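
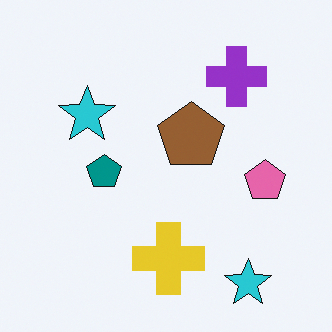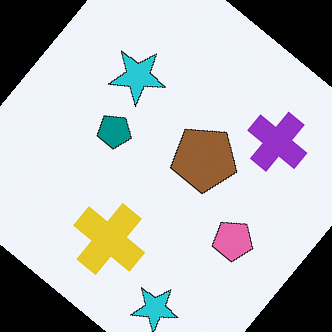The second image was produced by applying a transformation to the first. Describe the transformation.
The image was rotated clockwise by a large amount — several tens of degrees.

Every shape is tilted by the same angle and the image corners show triangular fill wedges — a whole-image rotation by a non-right angle.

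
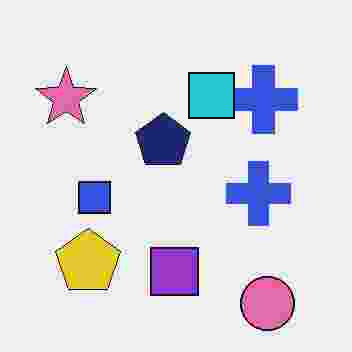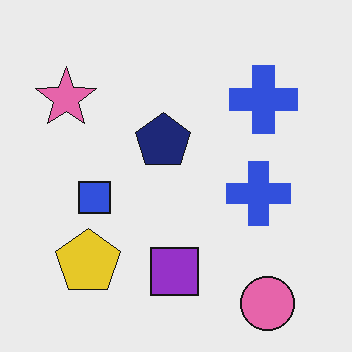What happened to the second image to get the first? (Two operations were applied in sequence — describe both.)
The transformation is: degraded with heavy JPEG compression, then overlaid with an additional cyan square.

Blocky 8×8 compression artifacts appear around shape edges and the flat background shows ringing — characteristic JPEG degradation. A cyan square appears in the first image that is absent from the second.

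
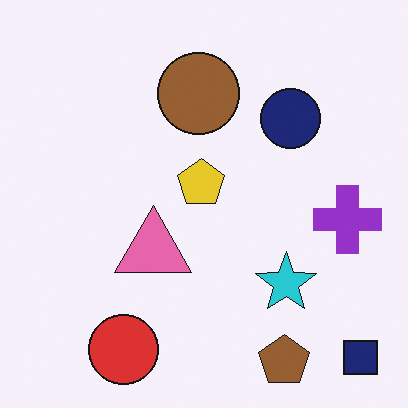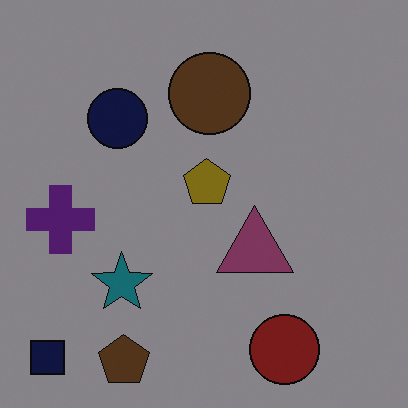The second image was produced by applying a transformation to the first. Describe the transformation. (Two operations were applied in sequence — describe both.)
It was darkened a lot, then flipped horizontally (left ↔ right).

Every pixel — background and shapes alike — is uniformly darkened. The navy square is in the bottom-right of the first image and the bottom-left of the second — shapes on opposite sides of the vertical midline have swapped in a mirror flip.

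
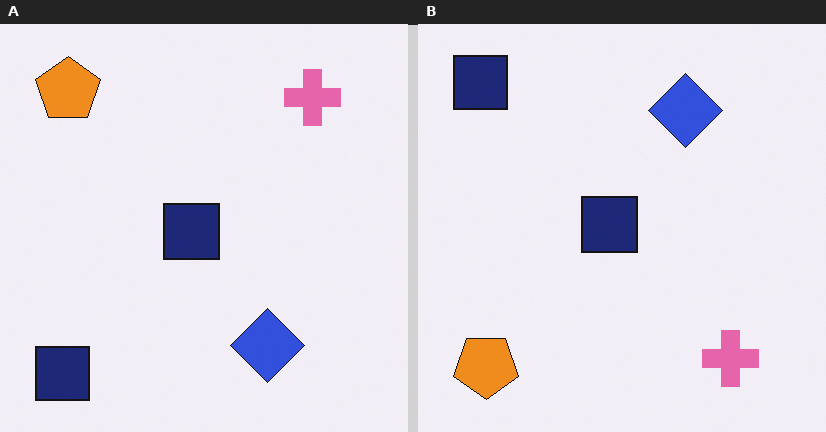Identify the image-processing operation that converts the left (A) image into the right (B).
It was flipped vertically (top ↔ bottom).

The orange pentagon is in the top-left of the left (A) image and the bottom-left of the right (B) — shapes on opposite sides of the horizontal midline have swapped in a mirror flip.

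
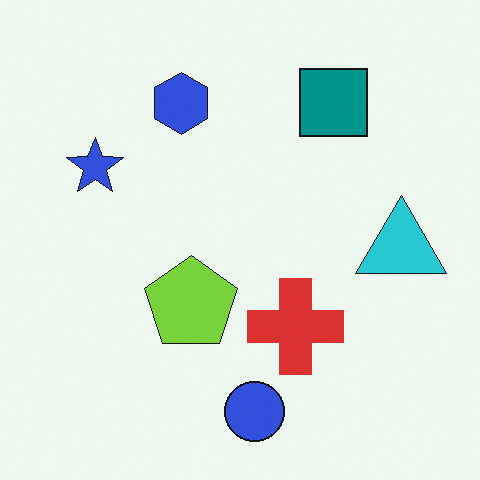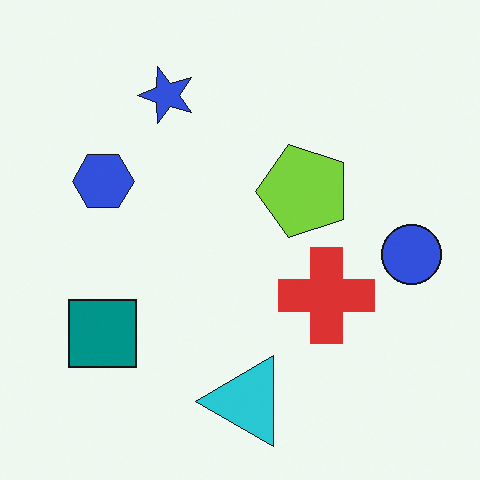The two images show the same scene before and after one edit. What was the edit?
The second image is the first transposed (reflected across the top-left ↔ bottom-right diagonal).

Shapes have swapped their row and column positions — what was in the top-right is now in the bottom-left — a diagonal reflection.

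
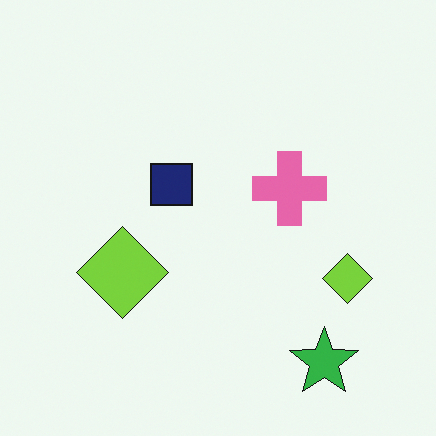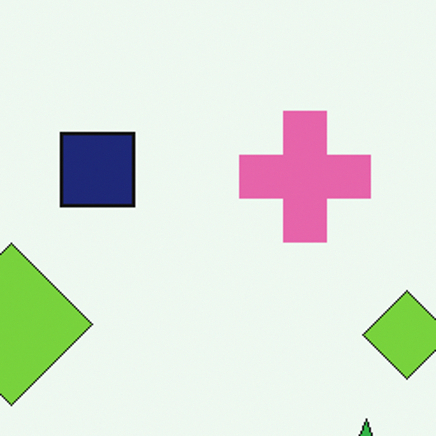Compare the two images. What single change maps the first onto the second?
The transformation is: cropped to a noticeably smaller region and rescaled.

The visible shapes are larger and the field of view is narrower; shapes near the original edges may be partly or wholly outside the frame — a crop-and-rescale.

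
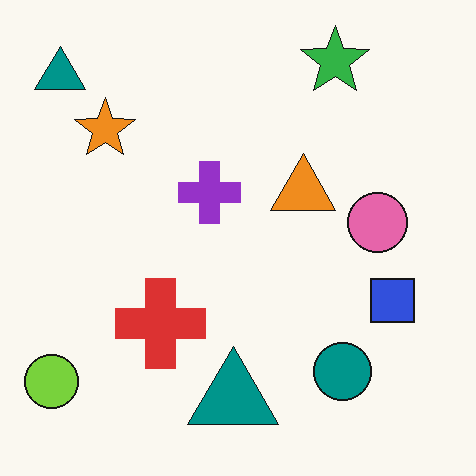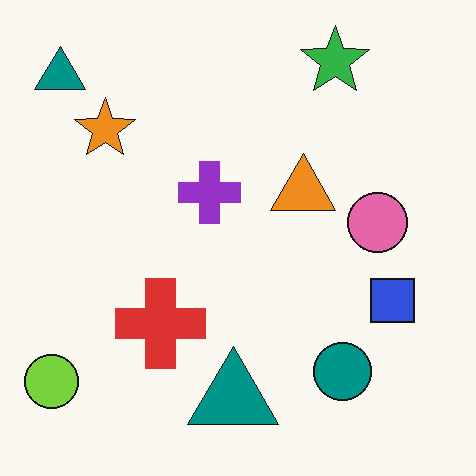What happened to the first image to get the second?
The transformation is: given moderate JPEG compression.

Blocky 8×8 compression artifacts appear around shape edges and the flat background shows ringing — characteristic JPEG degradation.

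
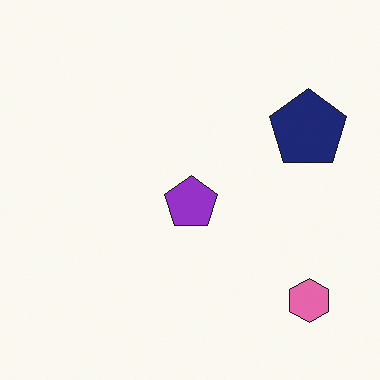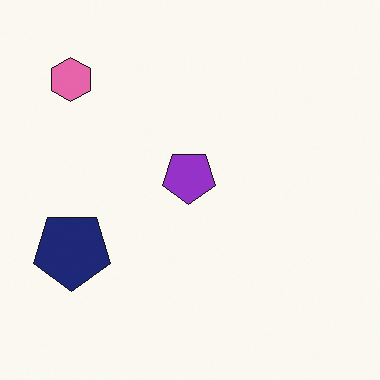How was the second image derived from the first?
This is the original image rotated 180°.

The pink hexagon sits in the bottom-right of the first image and the top-left of the second — consistent with a whole-image 180° rotation.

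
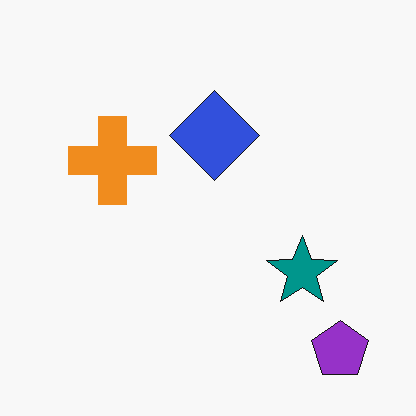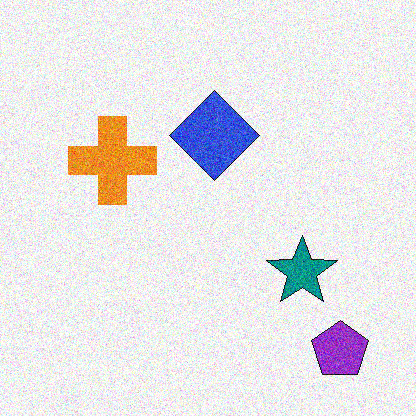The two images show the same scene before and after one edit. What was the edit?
The image was degraded with strong gaussian noise.

Random speckle covers the whole image, including the flat background.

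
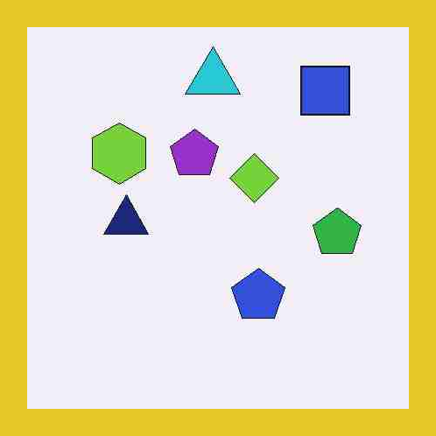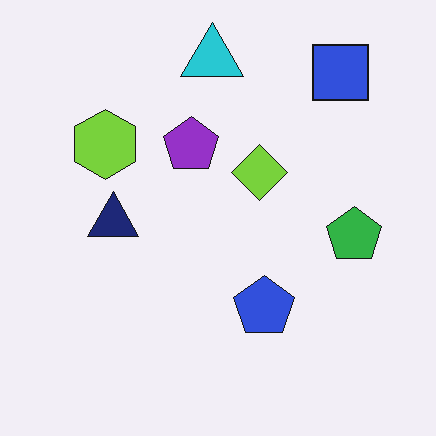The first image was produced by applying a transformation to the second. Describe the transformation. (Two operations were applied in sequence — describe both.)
It was heavily JPEG-compressed with obvious blocking artifacts, then framed with a yellow border.

Blocky 8×8 compression artifacts appear around shape edges and the flat background shows ringing — characteristic JPEG degradation. A solid yellow frame runs around the edge of the first image, with the content slightly shrunk inside it.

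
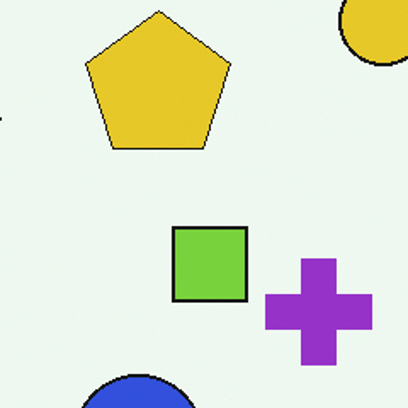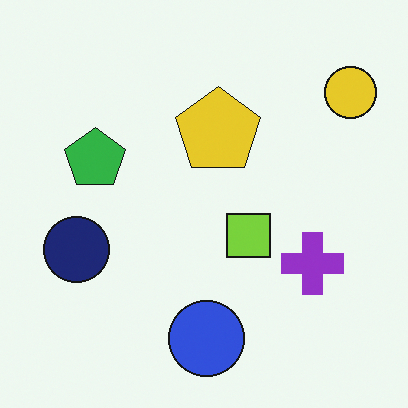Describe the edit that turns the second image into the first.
Cropped to a noticeably smaller region and rescaled.

The visible shapes are larger and the field of view is narrower; shapes near the original edges may be partly or wholly outside the frame — a crop-and-rescale.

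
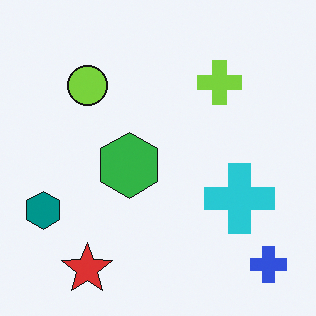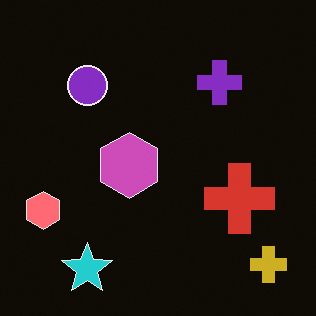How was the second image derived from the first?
The transformation is: color-inverted (negative).

The light background has become dark and every shape's color is its complement — a photographic negative.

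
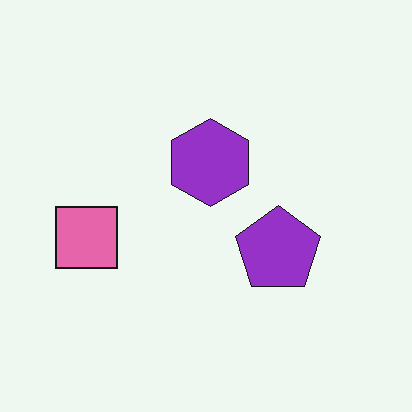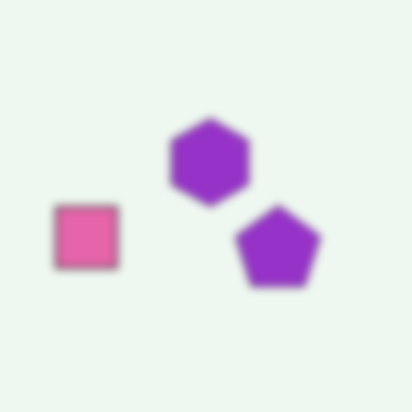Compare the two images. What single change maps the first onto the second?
This is the original image noticeably gaussian-blurred.

Shape edges and outlines are uniformly softened across the whole image.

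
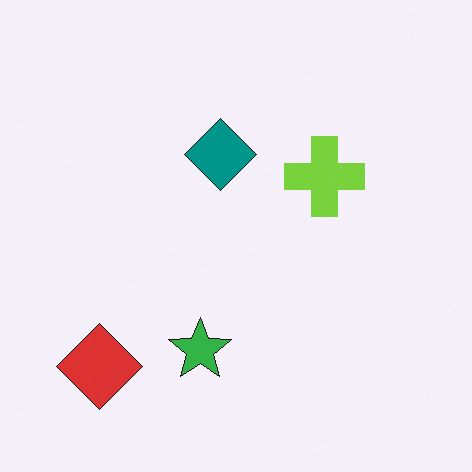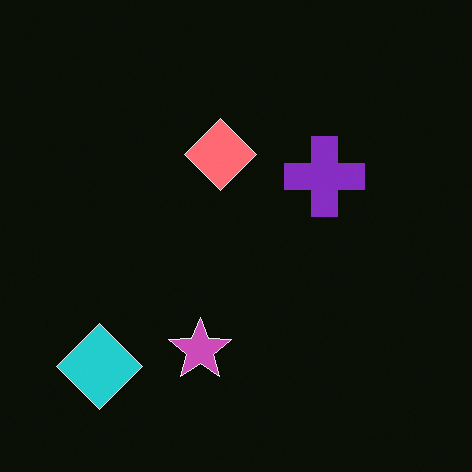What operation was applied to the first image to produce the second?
The second image is the first color-inverted (negative).

The light background has become dark and every shape's color is its complement — a photographic negative.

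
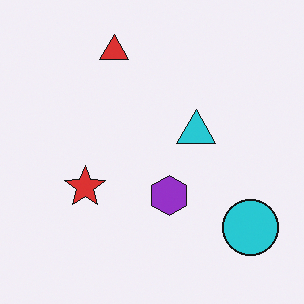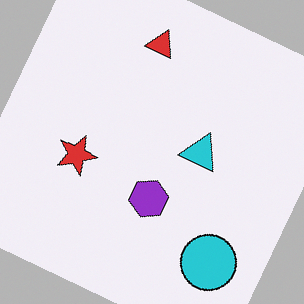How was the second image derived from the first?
It was rotated clockwise by a clearly visible amount.

Every shape is tilted by the same angle and the image corners show triangular fill wedges — a whole-image rotation by a non-right angle.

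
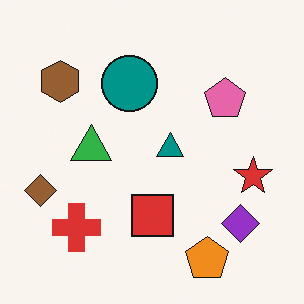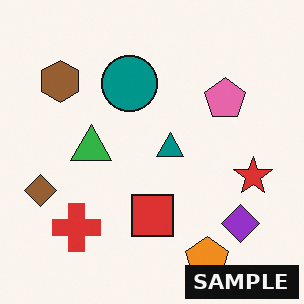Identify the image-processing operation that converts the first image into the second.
This is the original image watermarked with the text "SAMPLE" in the lower-right corner.

A dark label reading "SAMPLE" appears in the lower-right corner.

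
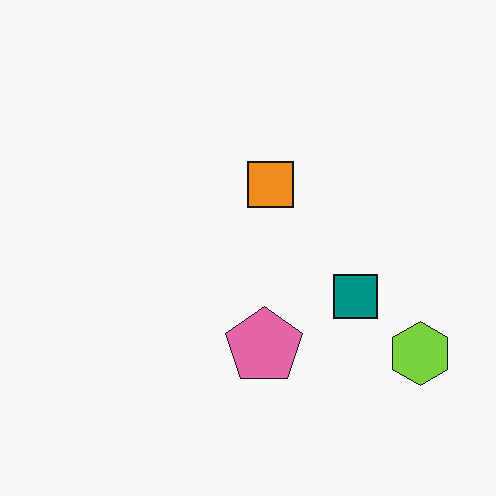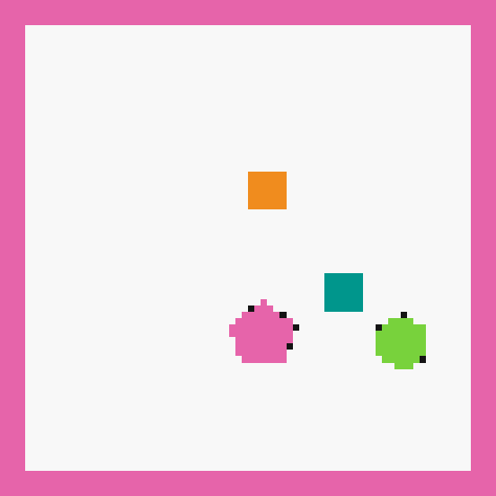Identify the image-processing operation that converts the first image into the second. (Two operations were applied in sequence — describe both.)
The transformation is: moderately pixelated, then framed with a pink border.

Shapes are reduced to large square blocks; fine edges and outlines are lost — a downscale-then-upscale (mosaic) effect. A solid pink frame runs around the edge of the second image, with the content slightly shrunk inside it.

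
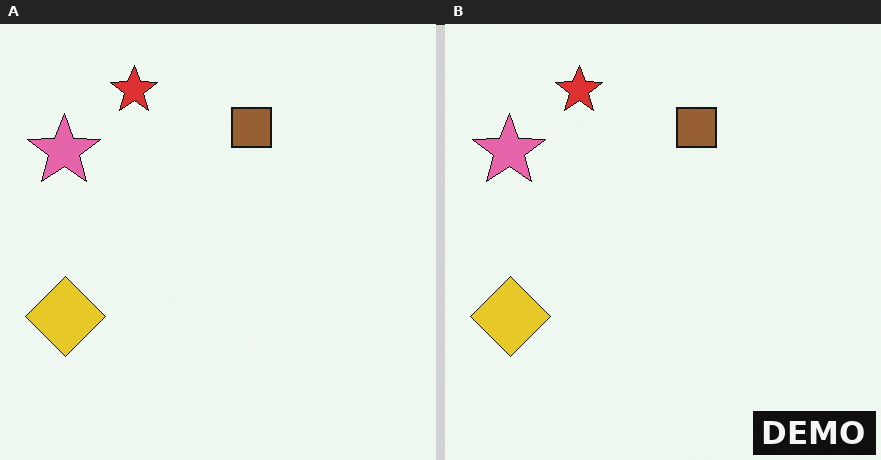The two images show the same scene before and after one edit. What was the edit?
The transformation is: watermarked with the text "DEMO" in the lower-right corner.

A dark label reading "DEMO" appears in the lower-right corner.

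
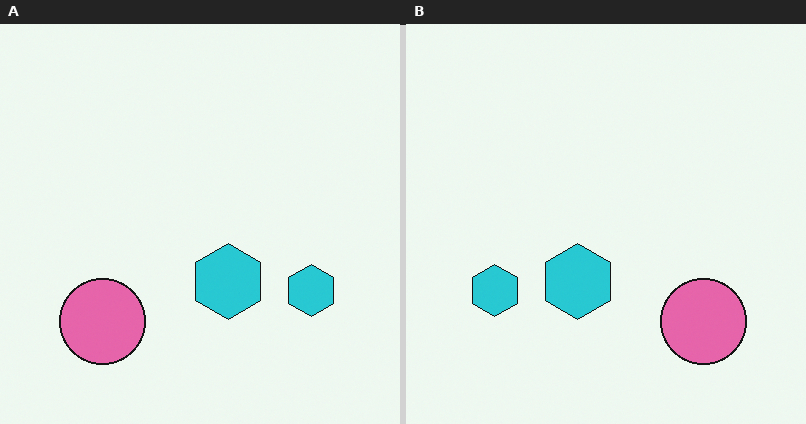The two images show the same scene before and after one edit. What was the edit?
The image was flipped horizontally (left ↔ right).

The pink circle is in the bottom-left of the left (A) image and the bottom-right of the right (B) — shapes on opposite sides of the vertical midline have swapped in a mirror flip.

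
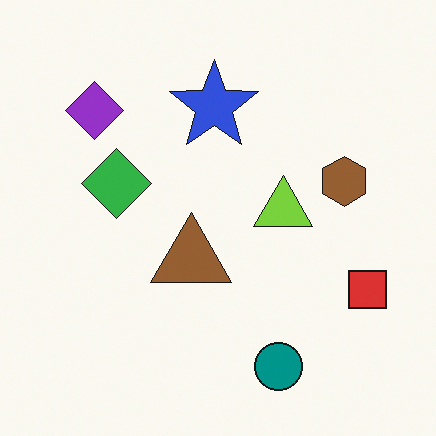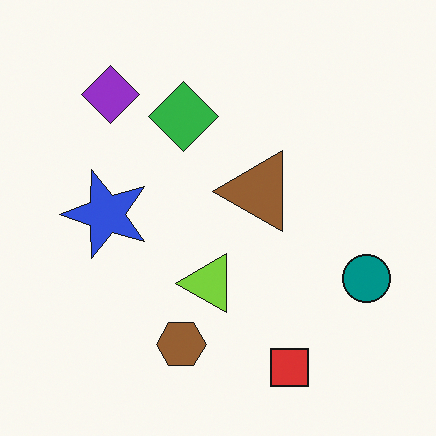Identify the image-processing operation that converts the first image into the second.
The transformation is: transposed (reflected across the top-left ↔ bottom-right diagonal).

Shapes have swapped their row and column positions — what was in the top-right is now in the bottom-left — a diagonal reflection.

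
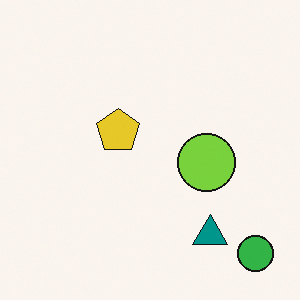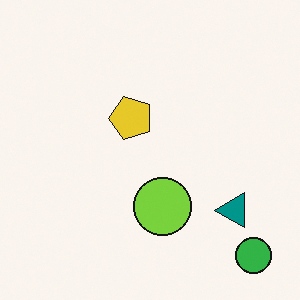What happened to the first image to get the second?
The second image is the first transposed (reflected across the top-left ↔ bottom-right diagonal).

Shapes have swapped their row and column positions — what was in the top-right is now in the bottom-left — a diagonal reflection.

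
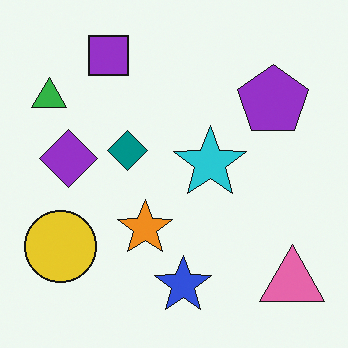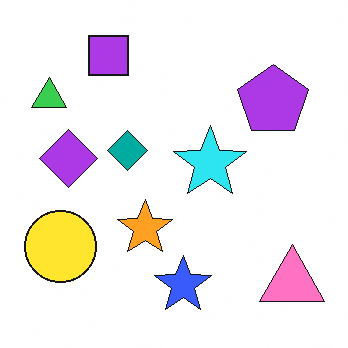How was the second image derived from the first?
The second image is the first brightened a little.

Every pixel — background and shapes alike — is uniformly brightened.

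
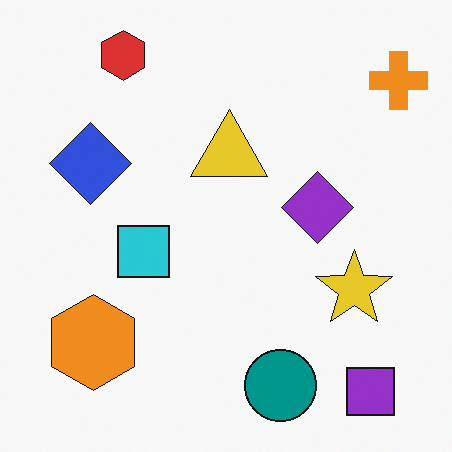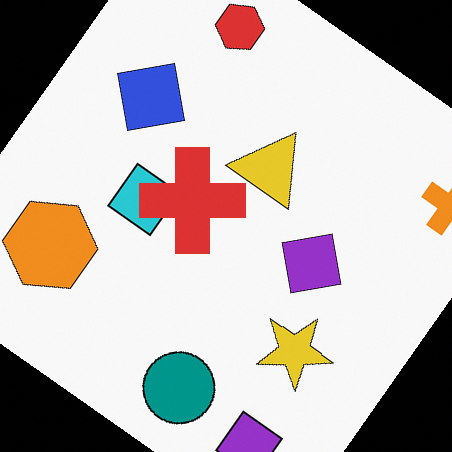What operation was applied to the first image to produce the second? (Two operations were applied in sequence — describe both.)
This is the original image rotated clockwise by a large amount — several tens of degrees, then overlaid with an additional red cross.

Every shape is tilted by the same angle and the image corners show triangular fill wedges — a whole-image rotation by a non-right angle. A red cross appears in the second image that is absent from the first.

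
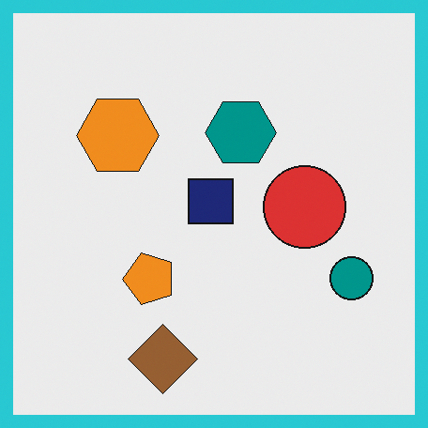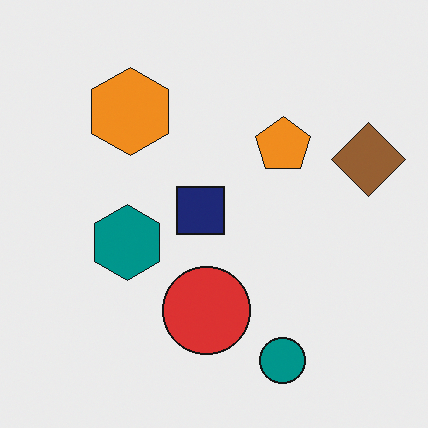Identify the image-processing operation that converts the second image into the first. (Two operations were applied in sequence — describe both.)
The first image is the second transposed (reflected across the top-left ↔ bottom-right diagonal), then framed with a cyan border.

Shapes have swapped their row and column positions — what was in the top-right is now in the bottom-left — a diagonal reflection. A solid cyan frame runs around the edge of the first image, with the content slightly shrunk inside it.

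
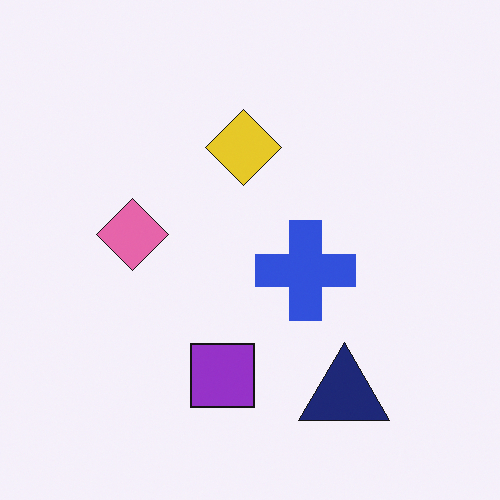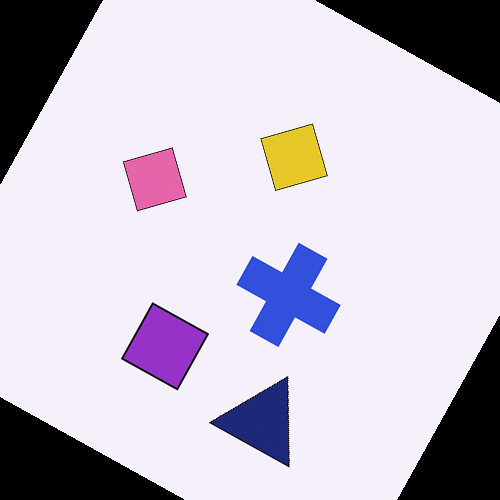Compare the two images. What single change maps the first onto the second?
This is the original image rotated clockwise by a moderate amount.

Every shape is tilted by the same angle and the image corners show triangular fill wedges — a whole-image rotation by a non-right angle.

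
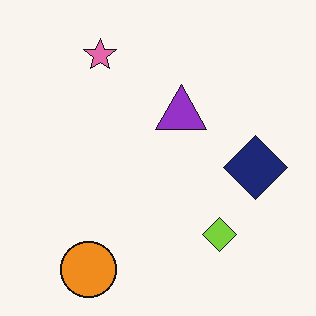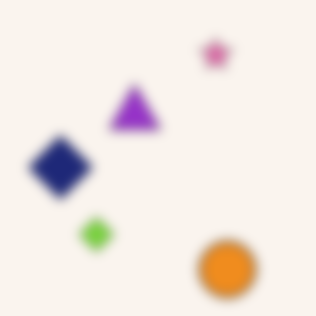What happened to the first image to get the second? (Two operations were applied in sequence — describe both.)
Flipped horizontally (left ↔ right), then heavily blurred.

The navy diamond is in the right of the first image and the left of the second — shapes on opposite sides of the vertical midline have swapped in a mirror flip. Shape edges and outlines are uniformly softened across the whole image.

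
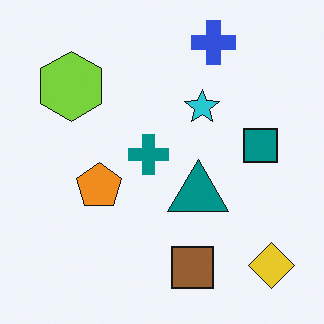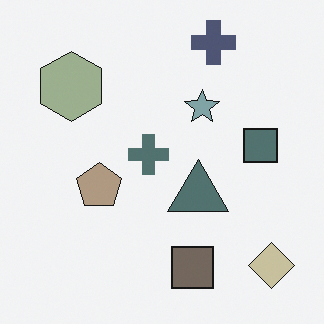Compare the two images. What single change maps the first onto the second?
The transformation is: heavily desaturated.

All colors are more muted and greyish — a global saturation change.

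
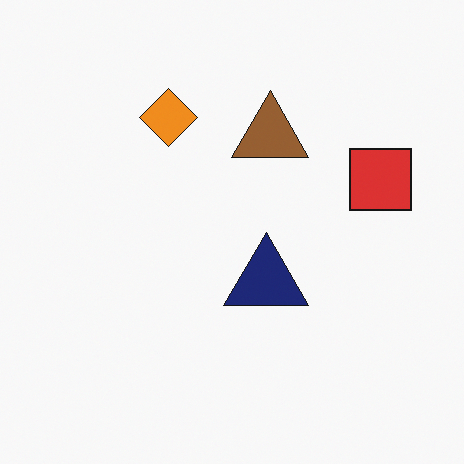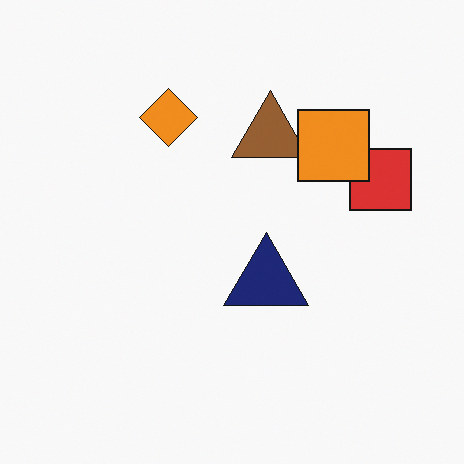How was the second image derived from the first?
It was overlaid with an additional orange square.

An orange square appears in the second image that is absent from the first.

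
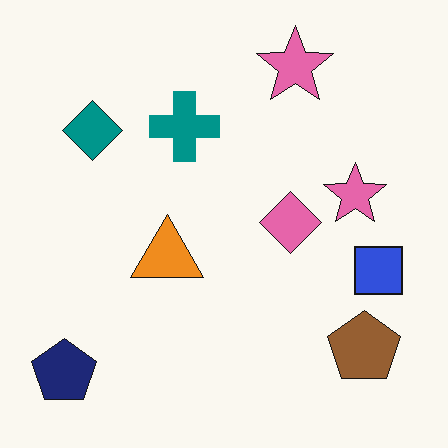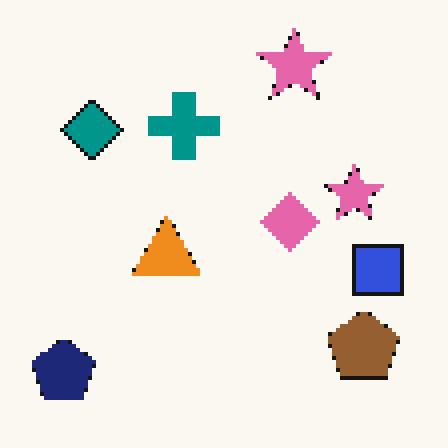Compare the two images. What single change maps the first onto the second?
It was lightly pixelated (a mild mosaic effect).

Shapes are reduced to large square blocks; fine edges and outlines are lost — a downscale-then-upscale (mosaic) effect.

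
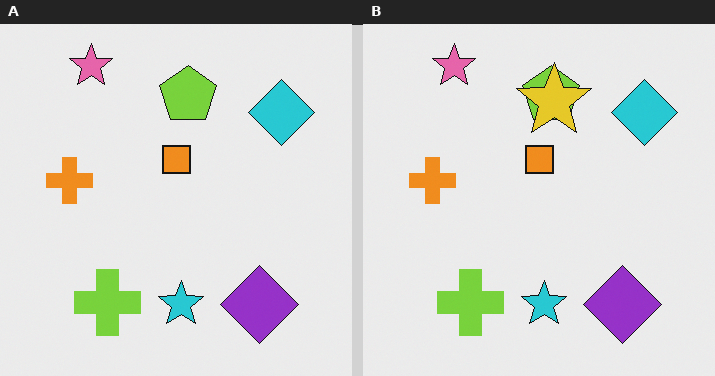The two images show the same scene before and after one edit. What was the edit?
Overlaid with an additional yellow star.

A yellow star appears in the right (B) image that is absent from the left (A).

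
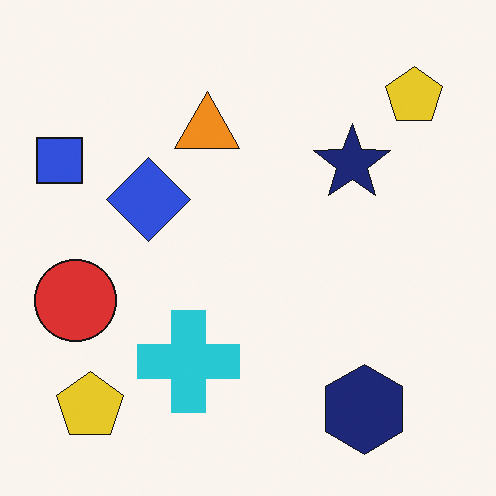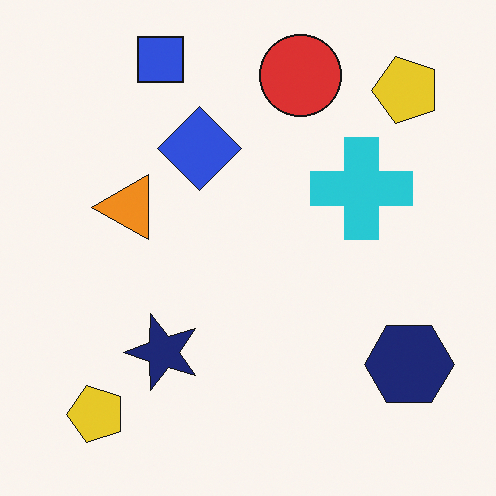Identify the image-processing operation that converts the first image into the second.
Transposed (reflected across the top-left ↔ bottom-right diagonal).

Shapes have swapped their row and column positions — what was in the top-right is now in the bottom-left — a diagonal reflection.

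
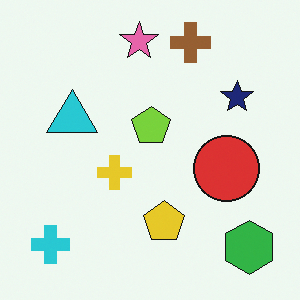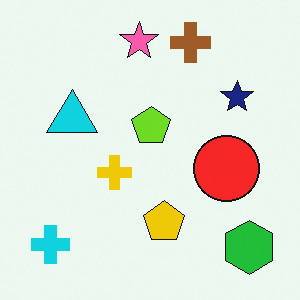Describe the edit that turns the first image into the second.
It was slightly oversaturated.

All colors are more vivid — a global saturation change.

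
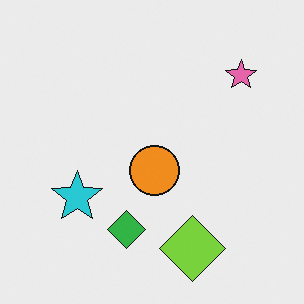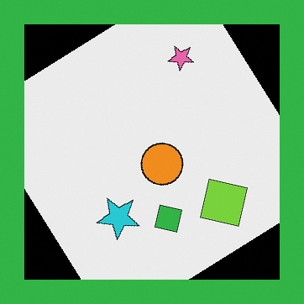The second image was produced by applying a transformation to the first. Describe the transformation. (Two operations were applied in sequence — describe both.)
The transformation is: rotated counter-clockwise by a large amount — several tens of degrees, then framed with a green border.

Every shape is tilted by the same angle and the image corners show triangular fill wedges — a whole-image rotation by a non-right angle. A solid green frame runs around the edge of the second image, with the content slightly shrunk inside it.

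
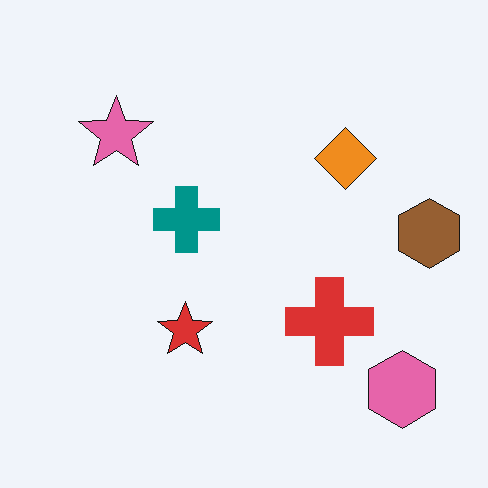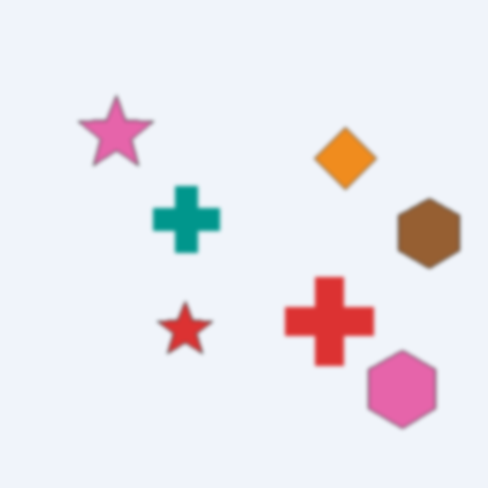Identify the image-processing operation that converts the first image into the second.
The transformation is: slightly softened.

Shape edges and outlines are uniformly softened across the whole image.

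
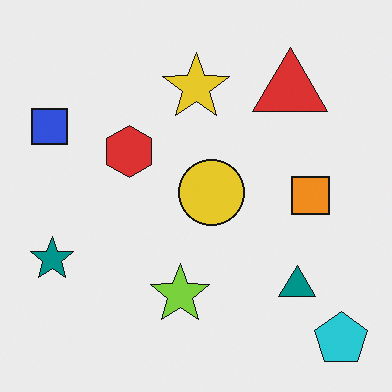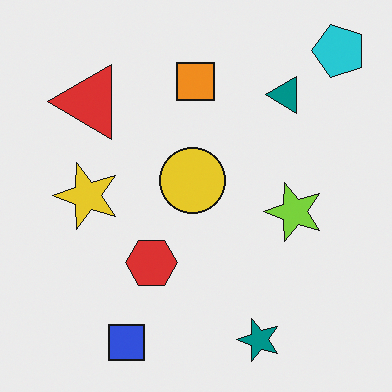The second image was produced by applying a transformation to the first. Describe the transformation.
The transformation is: rotated 90° counter-clockwise.

The cyan pentagon sits in the bottom-right of the first image and the top-right of the second — consistent with a whole-image 90° counter-clockwise rotation.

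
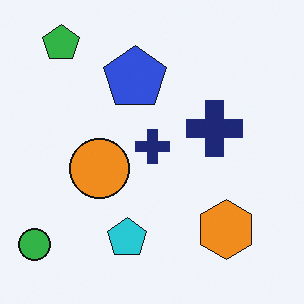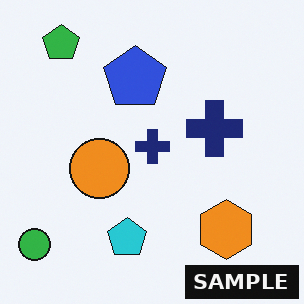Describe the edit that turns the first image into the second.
The image was watermarked with the text "SAMPLE" in the lower-right corner.

A dark label reading "SAMPLE" appears in the lower-right corner.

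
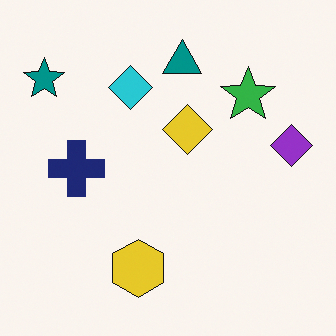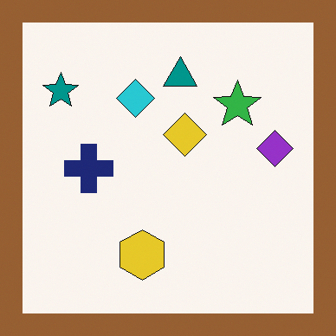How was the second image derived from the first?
The image was framed with a brown border.

A solid brown frame runs around the edge of the second image, with the content slightly shrunk inside it.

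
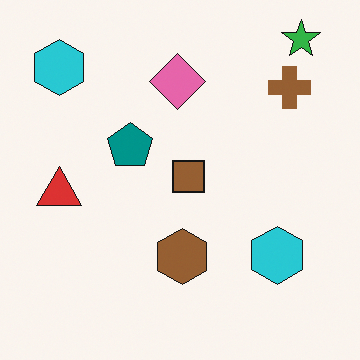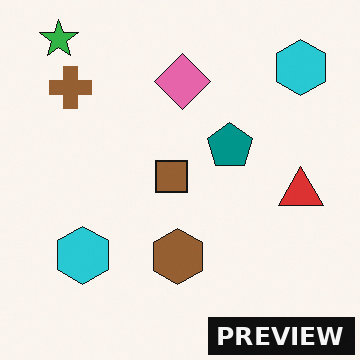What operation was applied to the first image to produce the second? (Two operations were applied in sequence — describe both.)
This is the original image flipped horizontally (left ↔ right), then watermarked with the text "PREVIEW" in the lower-right corner.

The red triangle is in the left of the first image and the right of the second — shapes on opposite sides of the vertical midline have swapped in a mirror flip. A dark label reading "PREVIEW" appears in the lower-right corner.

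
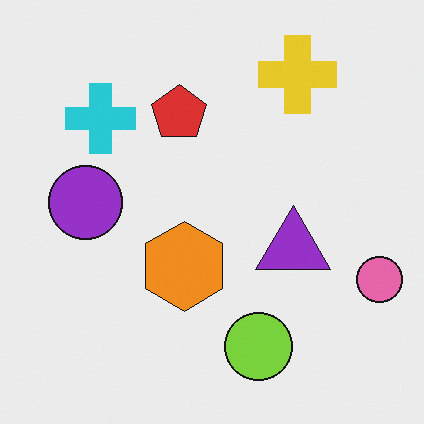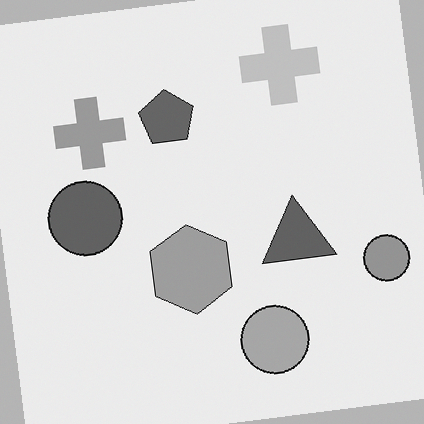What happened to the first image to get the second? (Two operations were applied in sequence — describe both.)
Converted to grayscale, then rotated counter-clockwise by a few degrees.

All color is removed — every shape is now a shade of grey. Every shape is tilted by the same angle and the image corners show triangular fill wedges — a whole-image rotation by a non-right angle.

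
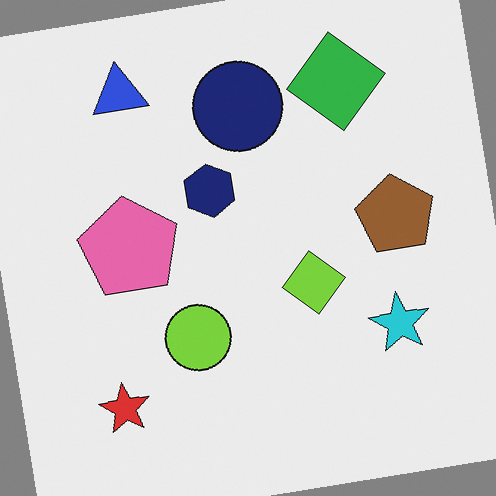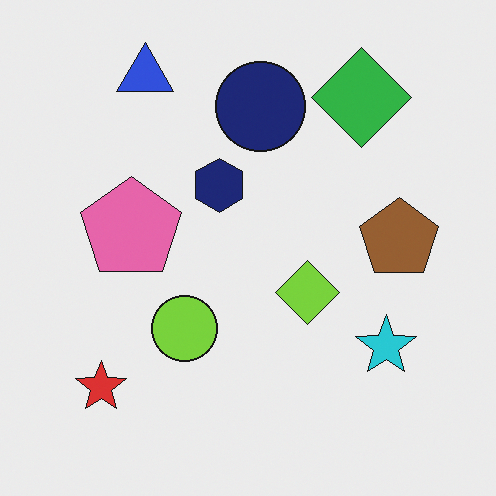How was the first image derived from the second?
This is the original image rotated counter-clockwise by a few degrees.

Every shape is tilted by the same angle and the image corners show triangular fill wedges — a whole-image rotation by a non-right angle.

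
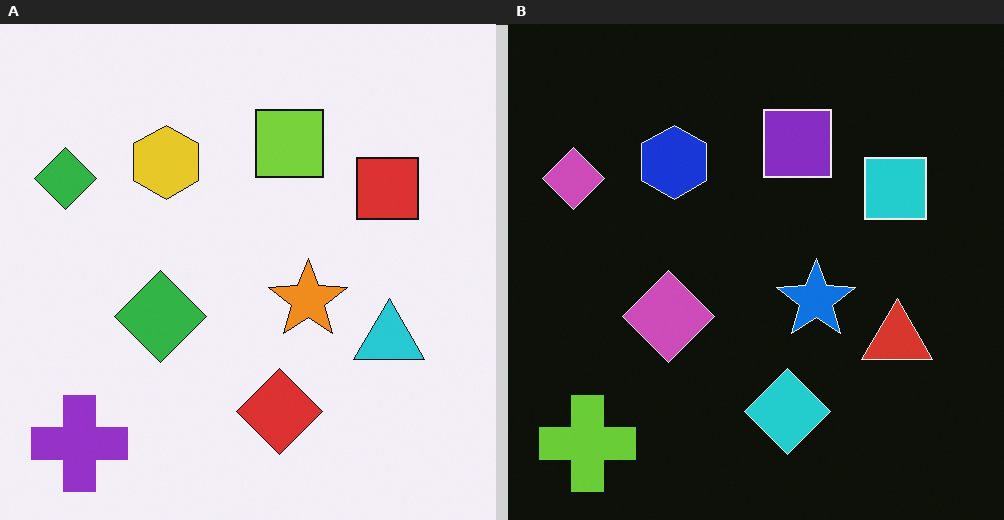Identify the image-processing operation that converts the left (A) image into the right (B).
This is the original image color-inverted (negative).

The light background has become dark and every shape's color is its complement — a photographic negative.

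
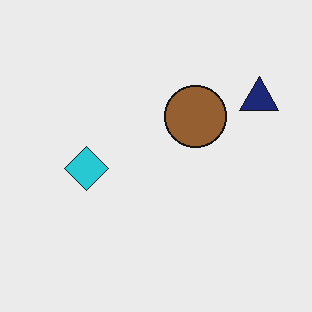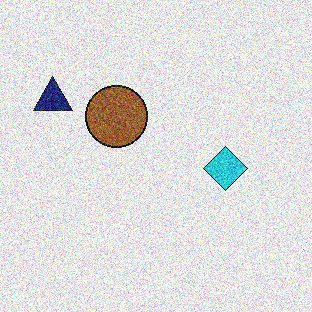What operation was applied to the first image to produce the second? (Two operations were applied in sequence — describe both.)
The second image is the first degraded with strong gaussian noise, then flipped horizontally (left ↔ right).

Random speckle covers the whole image, including the flat background. The navy triangle is in the top-right of the first image and the top-left of the second — shapes on opposite sides of the vertical midline have swapped in a mirror flip.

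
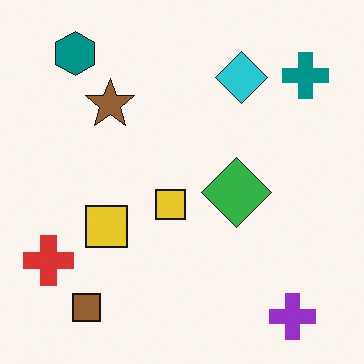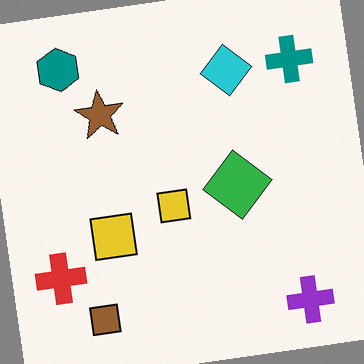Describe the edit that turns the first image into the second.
The image was rotated counter-clockwise by a small amount.

Every shape is tilted by the same angle and the image corners show triangular fill wedges — a whole-image rotation by a non-right angle.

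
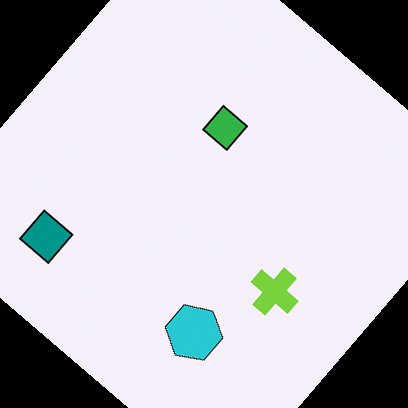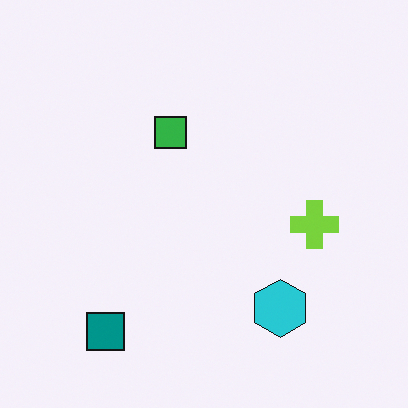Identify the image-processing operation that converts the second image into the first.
It was rotated clockwise by a large amount — several tens of degrees.

Every shape is tilted by the same angle and the image corners show triangular fill wedges — a whole-image rotation by a non-right angle.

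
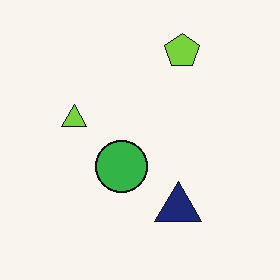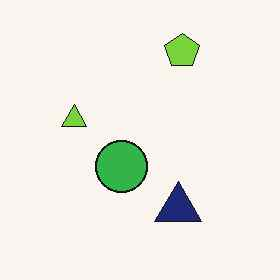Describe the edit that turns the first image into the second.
This is the original image JPEG-compressed with visible artifacts.

Blocky 8×8 compression artifacts appear around shape edges and the flat background shows ringing — characteristic JPEG degradation.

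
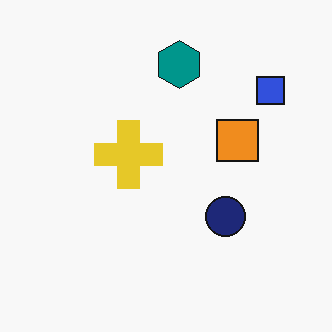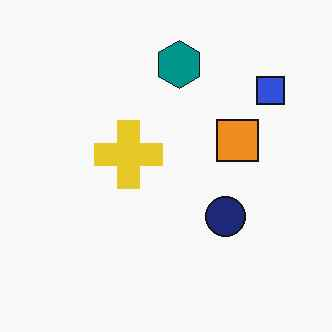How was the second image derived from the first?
The image was JPEG-compressed with visible artifacts.

Blocky 8×8 compression artifacts appear around shape edges and the flat background shows ringing — characteristic JPEG degradation.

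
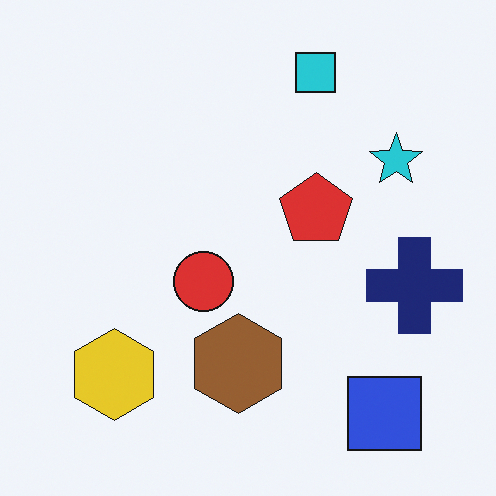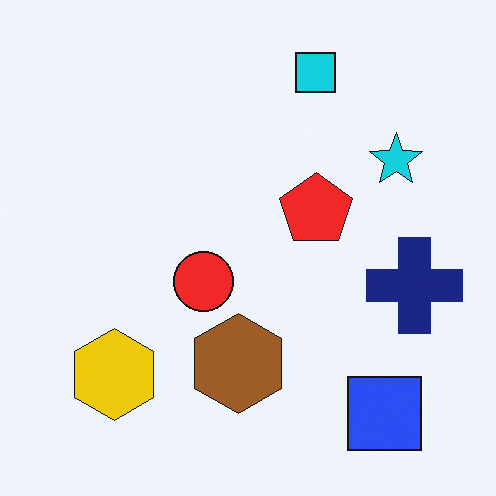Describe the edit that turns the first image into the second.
Slightly oversaturated.

All colors are more vivid — a global saturation change.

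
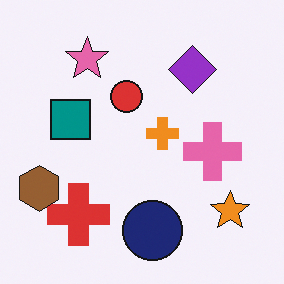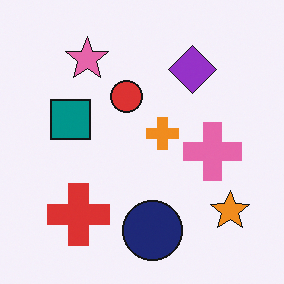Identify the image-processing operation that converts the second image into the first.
This is the original image overlaid with an additional brown hexagon.

A brown hexagon appears in the first image that is absent from the second.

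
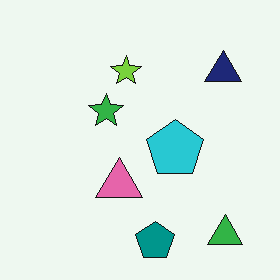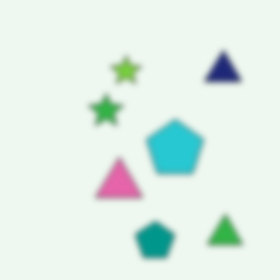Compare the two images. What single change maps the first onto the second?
The image was moderately blurred.

Shape edges and outlines are uniformly softened across the whole image.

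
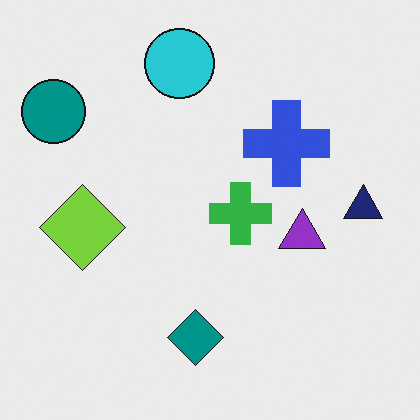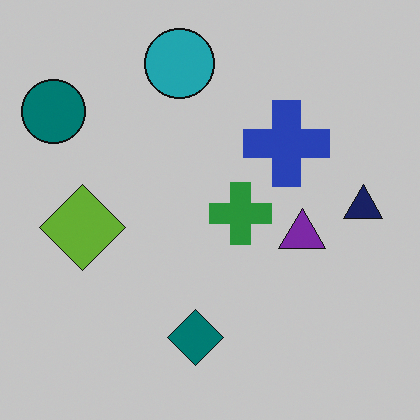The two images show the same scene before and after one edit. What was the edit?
This is the original image darkened a little.

Every pixel — background and shapes alike — is uniformly darkened.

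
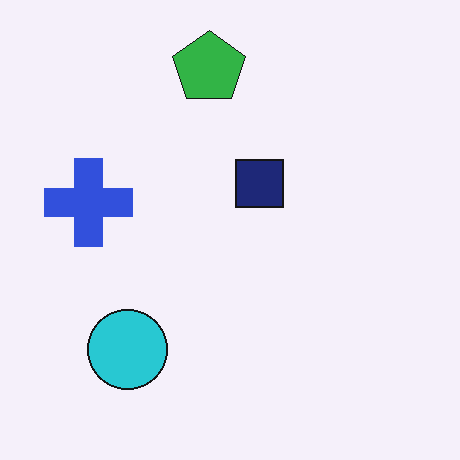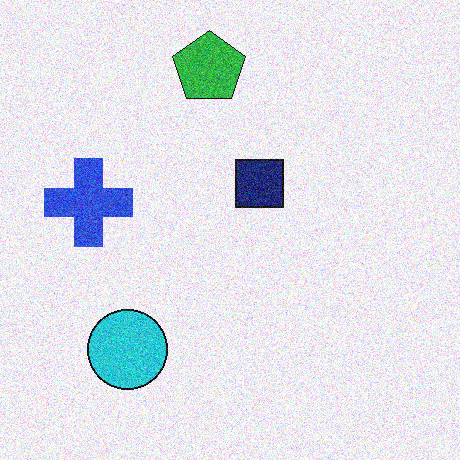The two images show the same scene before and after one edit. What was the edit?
This is the original image degraded with moderate additive noise.

Random speckle covers the whole image, including the flat background.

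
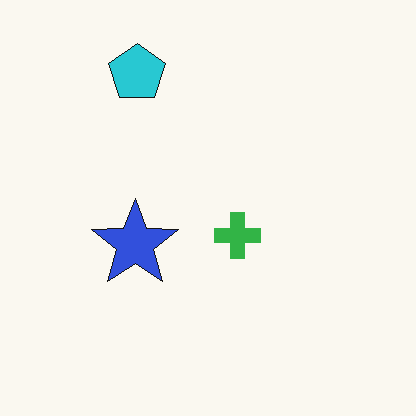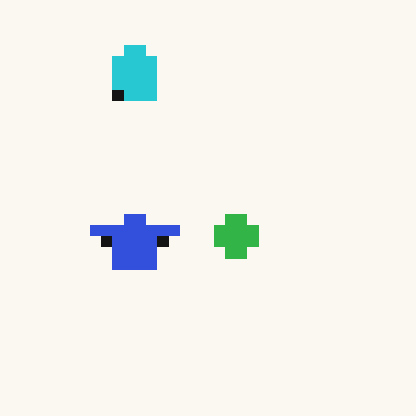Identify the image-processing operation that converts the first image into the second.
The transformation is: heavily pixelated into large blocks.

Shapes are reduced to large square blocks; fine edges and outlines are lost — a downscale-then-upscale (mosaic) effect.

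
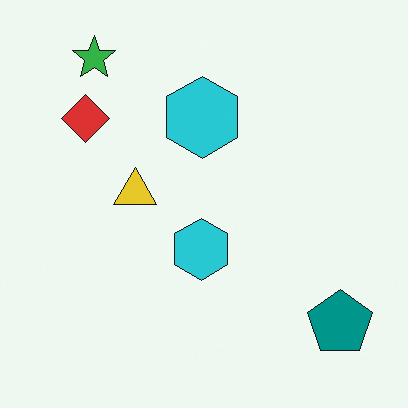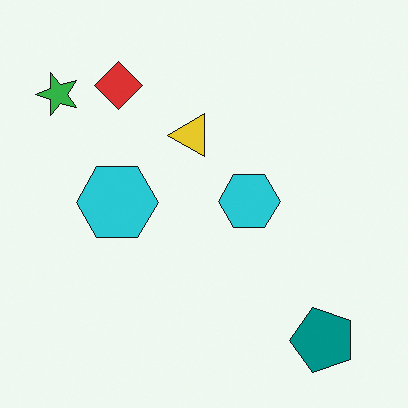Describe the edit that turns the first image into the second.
The second image is the first transposed (reflected across the top-left ↔ bottom-right diagonal).

Shapes have swapped their row and column positions — what was in the top-right is now in the bottom-left — a diagonal reflection.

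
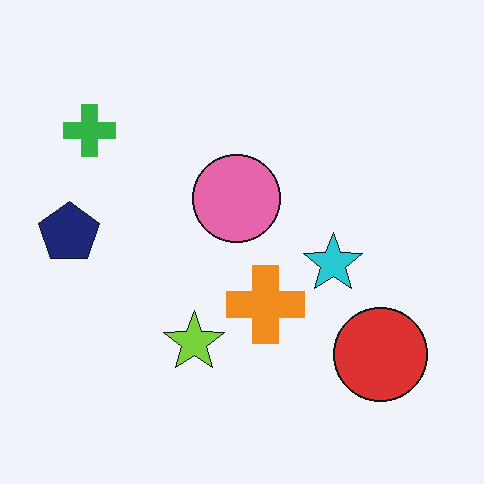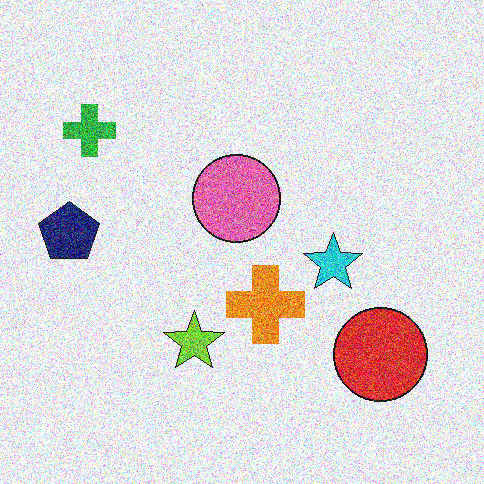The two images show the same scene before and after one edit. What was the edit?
Degraded with a thick layer of grain.

Random speckle covers the whole image, including the flat background.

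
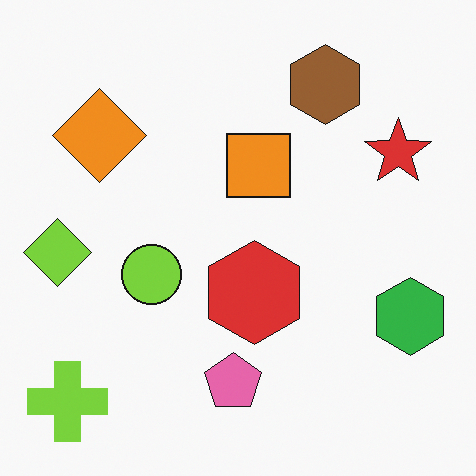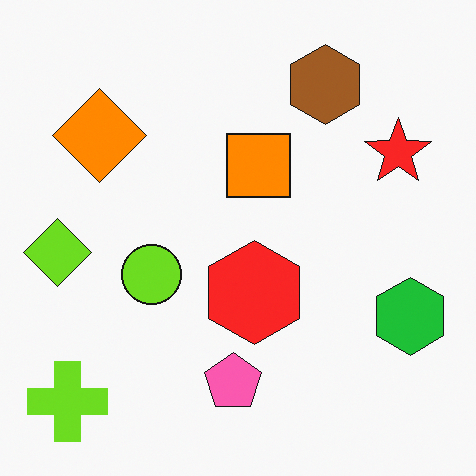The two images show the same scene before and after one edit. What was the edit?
It was slightly oversaturated.

All colors are more vivid — a global saturation change.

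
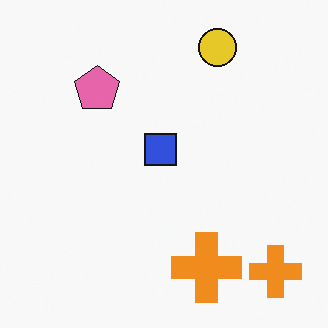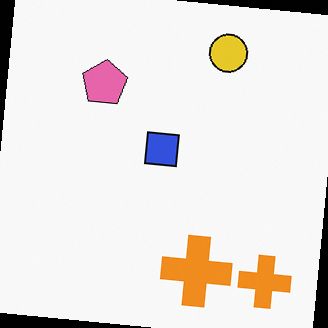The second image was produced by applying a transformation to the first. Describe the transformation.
The image was rotated clockwise by a small amount.

Every shape is tilted by the same angle and the image corners show triangular fill wedges — a whole-image rotation by a non-right angle.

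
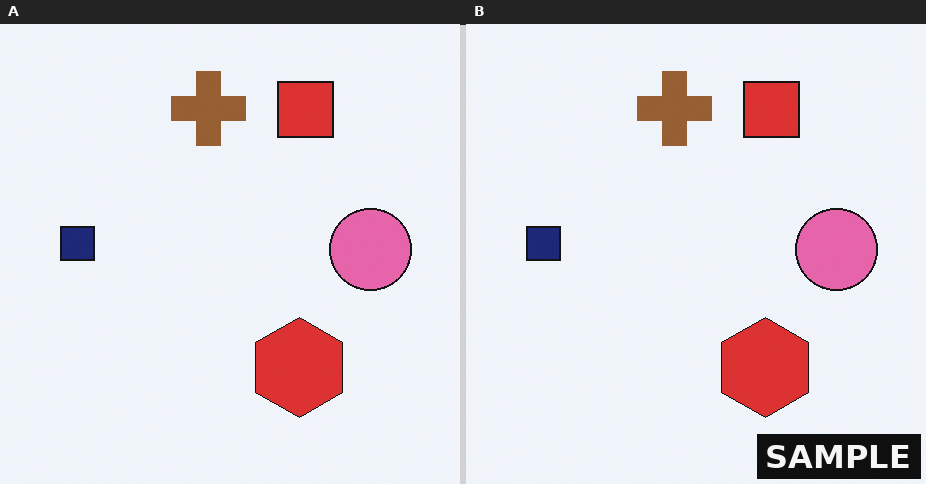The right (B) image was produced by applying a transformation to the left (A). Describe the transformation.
Watermarked with the text "SAMPLE" in the lower-right corner.

A dark label reading "SAMPLE" appears in the lower-right corner.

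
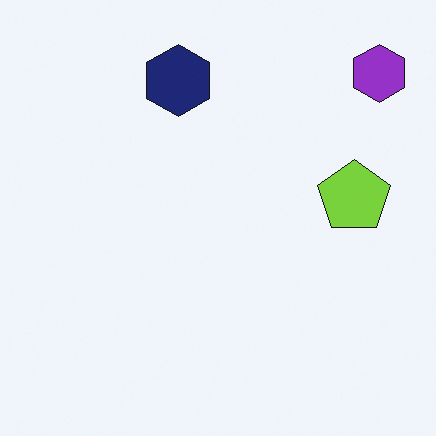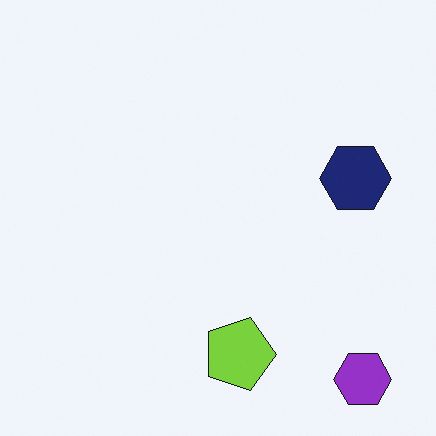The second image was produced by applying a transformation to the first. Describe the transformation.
The transformation is: rotated 90° clockwise.

The purple hexagon sits in the top-right of the first image and the bottom-right of the second — consistent with a whole-image 90° clockwise rotation.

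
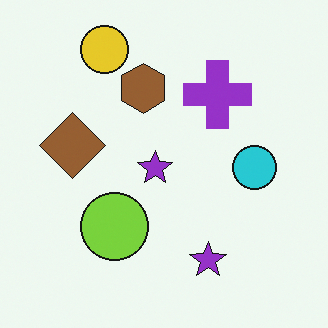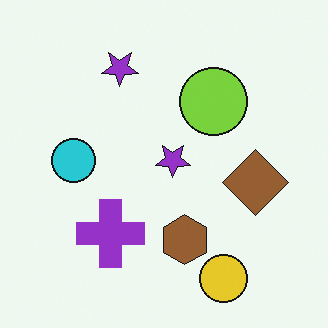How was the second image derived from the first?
This is the original image rotated 180°.

The yellow circle sits in the top-left of the first image and the bottom-right of the second — consistent with a whole-image 180° rotation.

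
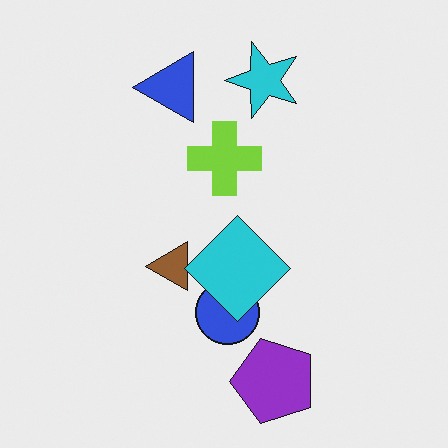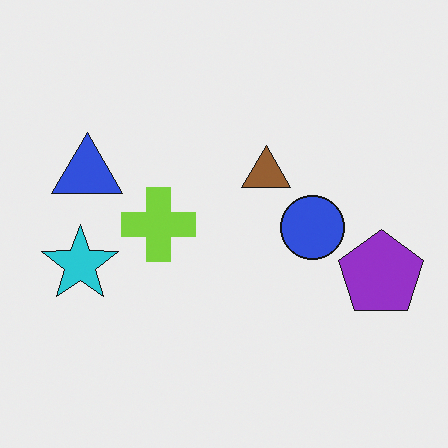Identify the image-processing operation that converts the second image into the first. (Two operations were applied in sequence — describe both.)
Transposed (reflected across the top-left ↔ bottom-right diagonal), then overlaid with an additional cyan diamond.

Shapes have swapped their row and column positions — what was in the top-right is now in the bottom-left — a diagonal reflection. A cyan diamond appears in the first image that is absent from the second.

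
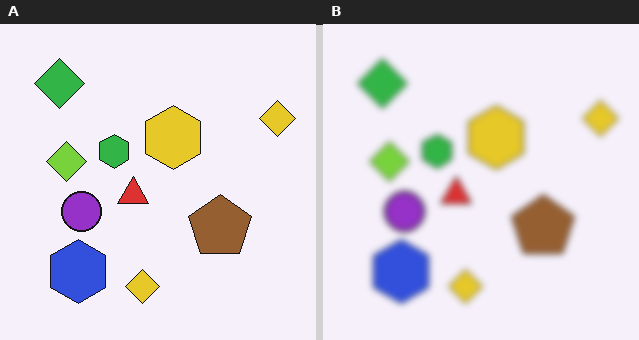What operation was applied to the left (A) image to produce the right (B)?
Noticeably gaussian-blurred.

Shape edges and outlines are uniformly softened across the whole image.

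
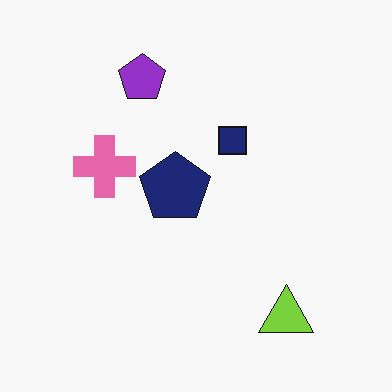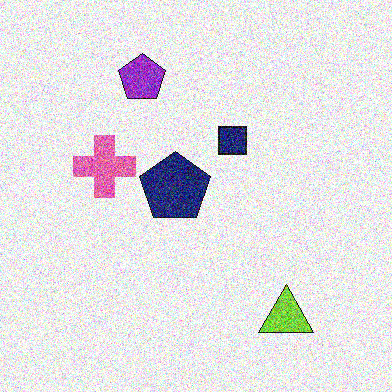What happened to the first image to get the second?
The transformation is: degraded with heavy additive noise.

Random speckle covers the whole image, including the flat background.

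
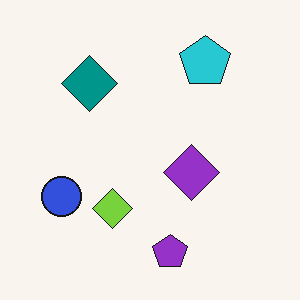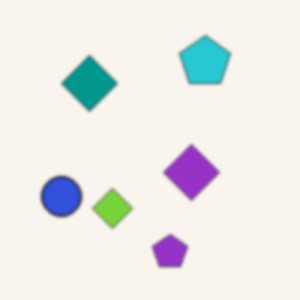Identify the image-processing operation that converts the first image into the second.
It was lightly blurred.

Shape edges and outlines are uniformly softened across the whole image.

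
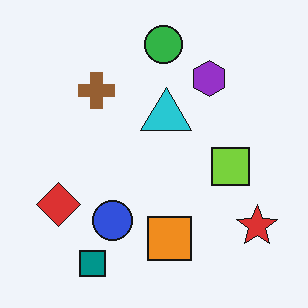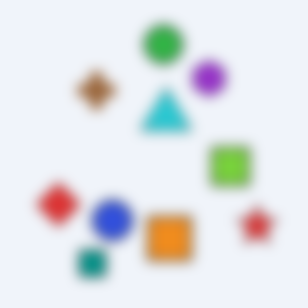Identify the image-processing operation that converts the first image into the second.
It was strongly gaussian-blurred.

Shape edges and outlines are uniformly softened across the whole image.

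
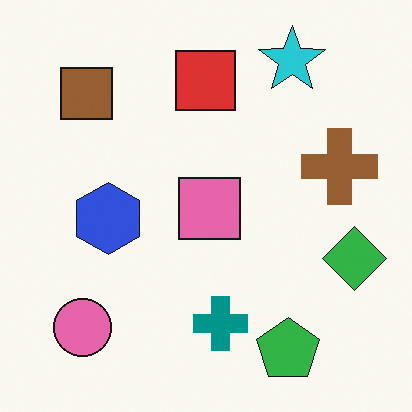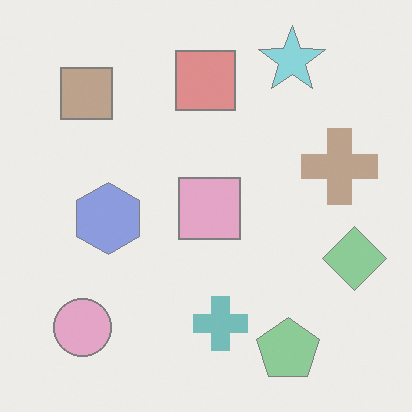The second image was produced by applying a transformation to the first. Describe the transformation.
It was given much lower contrast.

Tones are pushed toward mid-grey across the whole image — a global contrast change.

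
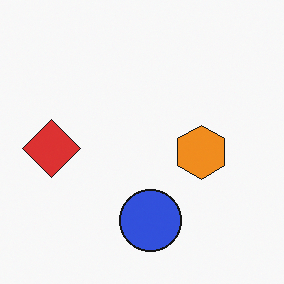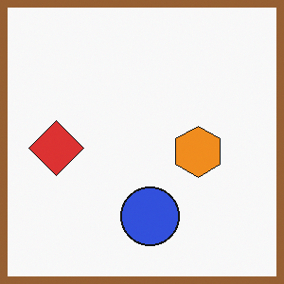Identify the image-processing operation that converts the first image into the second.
The transformation is: framed with a brown border.

A solid brown frame runs around the edge of the second image, with the content slightly shrunk inside it.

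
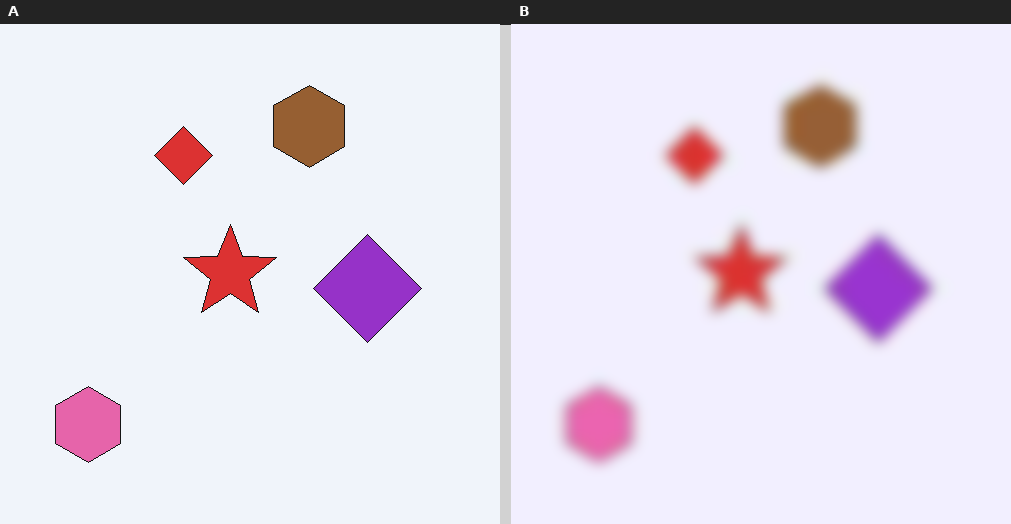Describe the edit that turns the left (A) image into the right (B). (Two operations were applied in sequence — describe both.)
The image was degraded with heavy JPEG compression, then strongly gaussian-blurred.

Blocky 8×8 compression artifacts appear around shape edges and the flat background shows ringing — characteristic JPEG degradation. Shape edges and outlines are uniformly softened across the whole image.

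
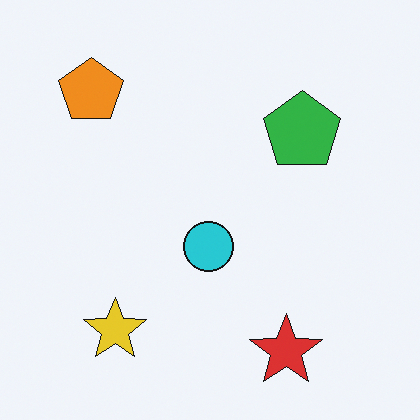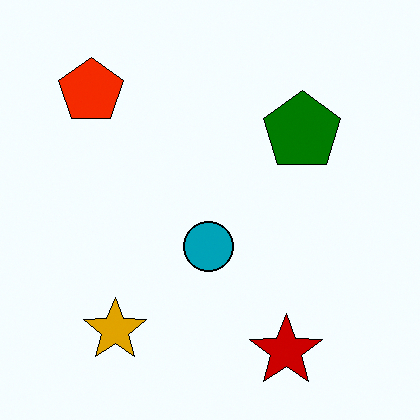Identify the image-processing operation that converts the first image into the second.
The transformation is: given much higher contrast.

Tones are pushed away from mid-grey across the whole image — a global contrast change.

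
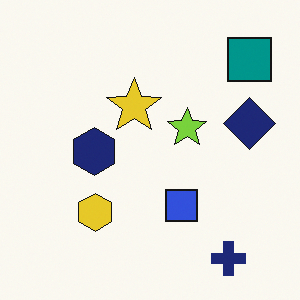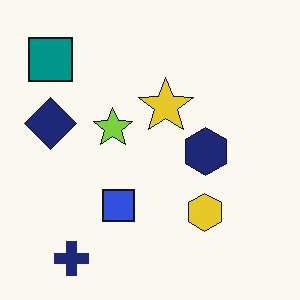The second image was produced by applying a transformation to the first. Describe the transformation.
The transformation is: flipped horizontally (left ↔ right).

The teal square is in the top-right of the first image and the top-left of the second — shapes on opposite sides of the vertical midline have swapped in a mirror flip.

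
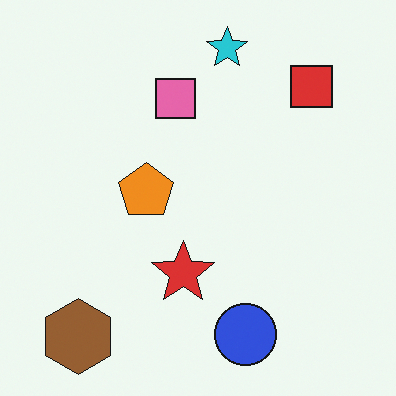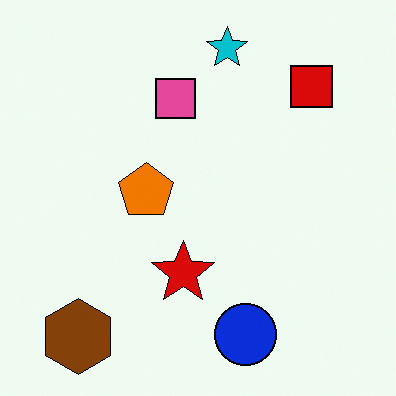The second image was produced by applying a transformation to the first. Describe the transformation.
Given slightly increased contrast.

Tones are pushed away from mid-grey across the whole image — a global contrast change.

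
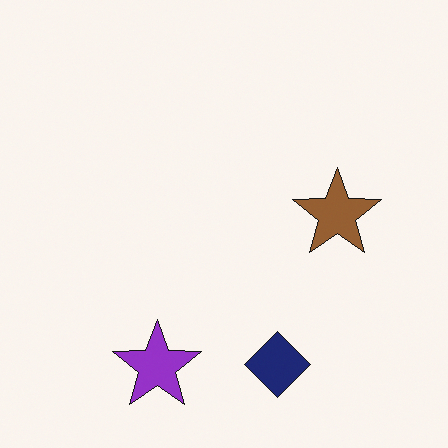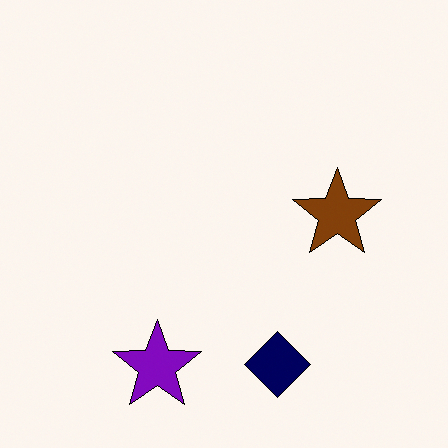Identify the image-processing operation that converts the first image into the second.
The image was given slightly increased contrast.

Tones are pushed away from mid-grey across the whole image — a global contrast change.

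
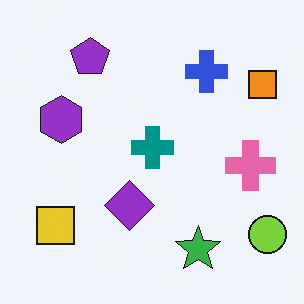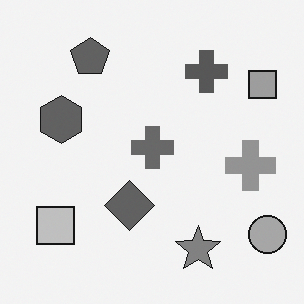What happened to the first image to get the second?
The image was converted to grayscale.

All color is removed — every shape is now a shade of grey.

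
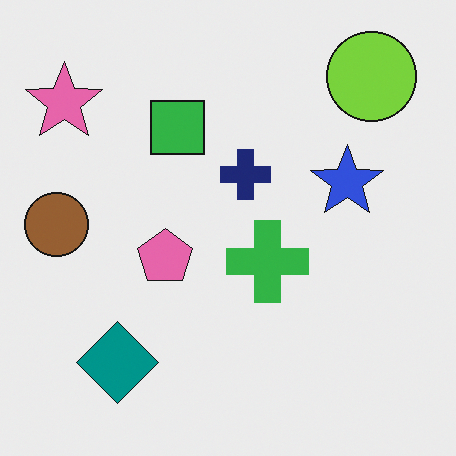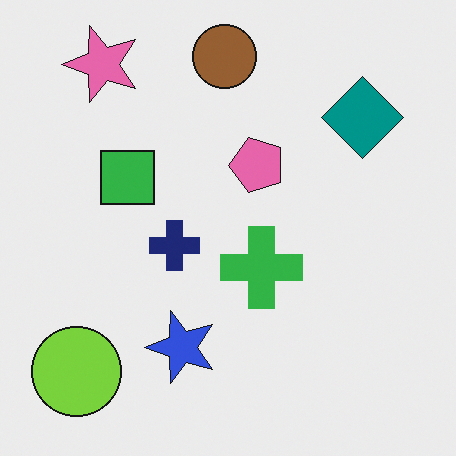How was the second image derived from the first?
The image was transposed (reflected across the top-left ↔ bottom-right diagonal).

Shapes have swapped their row and column positions — what was in the top-right is now in the bottom-left — a diagonal reflection.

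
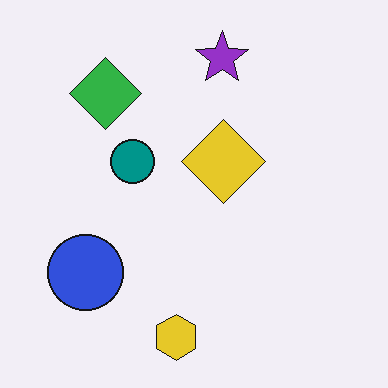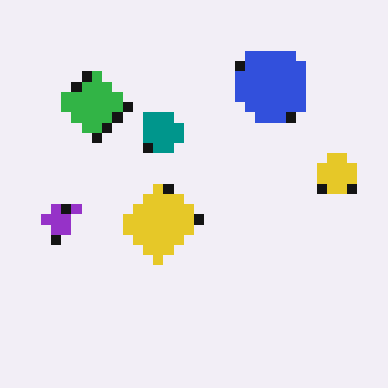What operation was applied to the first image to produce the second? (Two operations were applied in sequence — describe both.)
The second image is the first coarsely pixelated, then transposed (reflected across the top-left ↔ bottom-right diagonal).

Shapes are reduced to large square blocks; fine edges and outlines are lost — a downscale-then-upscale (mosaic) effect. Shapes have swapped their row and column positions — what was in the top-right is now in the bottom-left — a diagonal reflection.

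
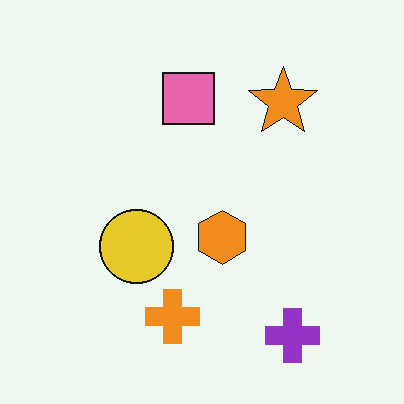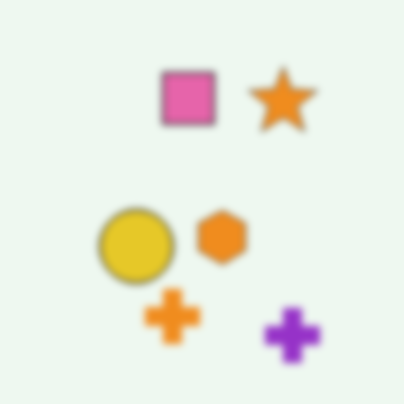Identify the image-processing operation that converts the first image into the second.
This is the original image noticeably gaussian-blurred.

Shape edges and outlines are uniformly softened across the whole image.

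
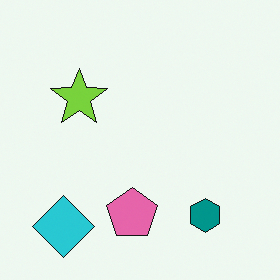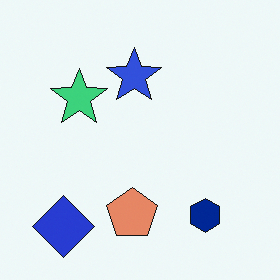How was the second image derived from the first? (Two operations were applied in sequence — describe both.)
This is the original image hue-shifted by a small amount, then overlaid with an additional blue star.

Every shape's color has rotated by the same amount around the hue wheel — a uniform hue shift. A blue star appears in the second image that is absent from the first.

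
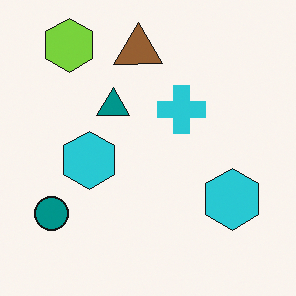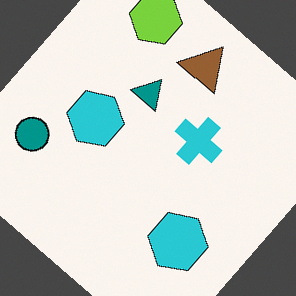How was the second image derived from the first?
It was rotated clockwise by a large amount — several tens of degrees.

Every shape is tilted by the same angle and the image corners show triangular fill wedges — a whole-image rotation by a non-right angle.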